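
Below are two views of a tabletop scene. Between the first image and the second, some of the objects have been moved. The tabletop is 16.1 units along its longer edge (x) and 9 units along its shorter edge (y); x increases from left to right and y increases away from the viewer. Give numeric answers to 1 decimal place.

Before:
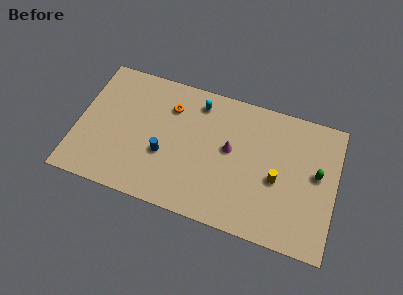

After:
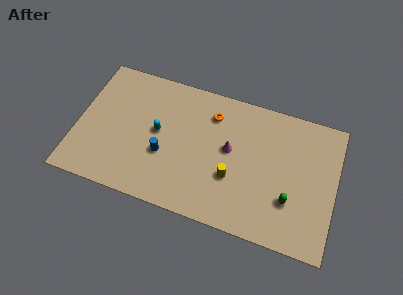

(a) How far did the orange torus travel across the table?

2.6

The orange torus was near (5.6, 6.7) before and (8.2, 7.0) after, so it travelled √(2.6² + 0.3²) ≈ 2.6 units.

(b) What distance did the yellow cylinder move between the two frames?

2.8

The yellow cylinder moved from about (12.5, 3.9) to (9.8, 3.2), a distance of √(2.7² + 0.7²) ≈ 2.8.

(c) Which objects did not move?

the magenta cone and the blue cylinder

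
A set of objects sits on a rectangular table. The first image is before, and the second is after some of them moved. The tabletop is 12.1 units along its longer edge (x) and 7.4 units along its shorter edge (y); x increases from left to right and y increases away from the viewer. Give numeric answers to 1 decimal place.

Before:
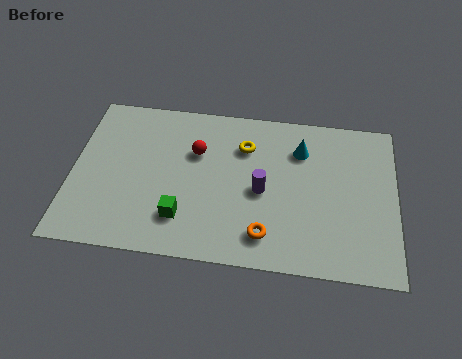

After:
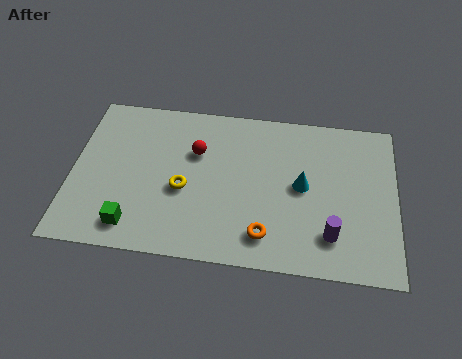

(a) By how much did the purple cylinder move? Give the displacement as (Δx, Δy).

(2.6, -1.7)

The purple cylinder started near (7.1, 3.4) and ended near (9.7, 1.7).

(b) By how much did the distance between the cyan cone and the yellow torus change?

+2.4

Before: roughly 2.1 units apart; after: 4.5. That's 2.4 units further apart.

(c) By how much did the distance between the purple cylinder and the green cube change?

+4.0

The distance was about 3.3 in the first image and 7.3 in the second, so they moved 4.0 units further apart.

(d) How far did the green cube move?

1.9

From (4.2, 1.8) to (2.4, 1.2), the green cube covered √(1.8² + 0.6²) ≈ 1.9 units.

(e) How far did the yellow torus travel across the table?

3.2

From (6.4, 5.4) to (4.2, 3.1), the yellow torus covered √(2.2² + 2.3²) ≈ 3.2 units.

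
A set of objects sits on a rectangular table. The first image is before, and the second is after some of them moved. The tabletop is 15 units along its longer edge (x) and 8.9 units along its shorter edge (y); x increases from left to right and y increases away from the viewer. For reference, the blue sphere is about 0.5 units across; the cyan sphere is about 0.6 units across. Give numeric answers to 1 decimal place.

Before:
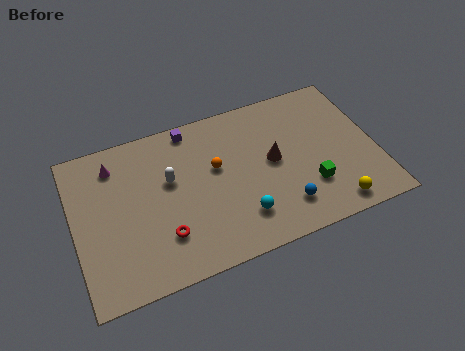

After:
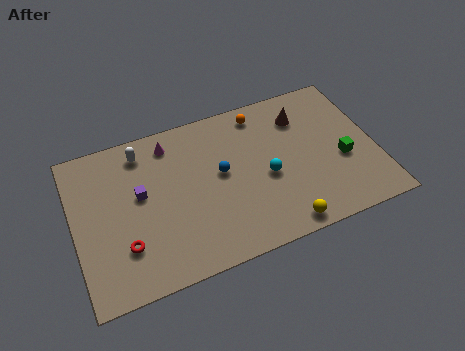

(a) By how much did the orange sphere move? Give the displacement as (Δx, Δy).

(2.5, 2.4)

The orange sphere was at about (7.1, 5.3) and moved to about (9.6, 7.7).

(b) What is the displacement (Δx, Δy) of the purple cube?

(-2.8, -2.9)

The purple cube was at about (6.1, 8.0) and moved to about (3.3, 5.1).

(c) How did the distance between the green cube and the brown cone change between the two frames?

+1.0

The distance was about 2.6 in the first image and 3.6 in the second, so they moved 1.0 units further apart.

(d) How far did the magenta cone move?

2.8

The magenta cone was near (2.2, 7.2) before and (5.0, 7.5) after, so it travelled √(2.8² + 0.3²) ≈ 2.8 units.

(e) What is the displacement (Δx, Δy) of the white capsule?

(-1.2, 2.1)

From the two frames, the white capsule sits at roughly (4.8, 5.4) before and (3.6, 7.5) after.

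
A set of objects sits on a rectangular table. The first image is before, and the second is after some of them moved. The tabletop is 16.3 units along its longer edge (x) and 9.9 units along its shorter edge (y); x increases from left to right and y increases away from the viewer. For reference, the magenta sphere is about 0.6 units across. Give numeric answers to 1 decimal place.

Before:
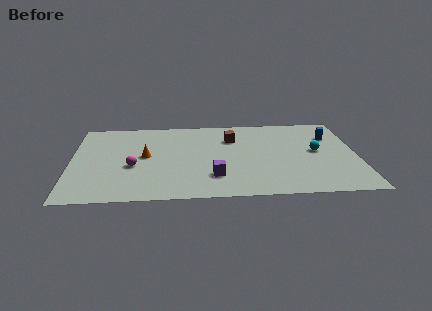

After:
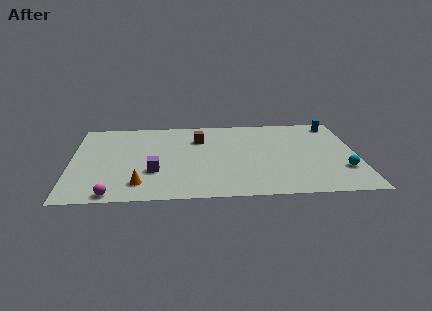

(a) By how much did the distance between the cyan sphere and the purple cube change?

+4.2

Before: roughly 6.5 units apart; after: 10.7. That's 4.2 units further apart.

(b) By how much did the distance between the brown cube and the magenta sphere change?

+1.6

They were about 6.5 units apart before and 8.1 after — 1.6 units further apart.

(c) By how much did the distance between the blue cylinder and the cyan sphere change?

+3.7

Before: roughly 2.0 units apart; after: 5.7. That's 3.7 units further apart.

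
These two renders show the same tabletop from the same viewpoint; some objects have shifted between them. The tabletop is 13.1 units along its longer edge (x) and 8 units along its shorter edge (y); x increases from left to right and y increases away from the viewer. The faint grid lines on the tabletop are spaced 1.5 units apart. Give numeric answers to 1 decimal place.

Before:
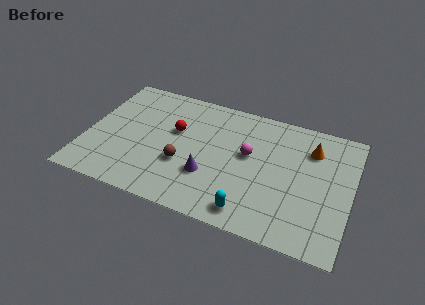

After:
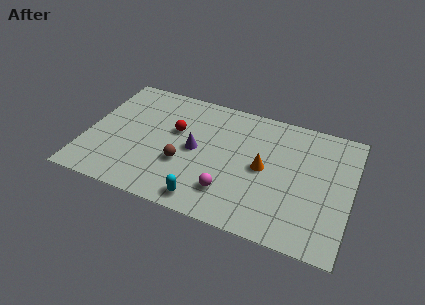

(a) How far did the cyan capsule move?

2.2

From (8.4, 1.1) to (6.2, 1.0), the cyan capsule covered √(2.2² + 0.1²) ≈ 2.2 units.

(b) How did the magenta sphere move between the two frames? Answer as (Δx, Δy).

(-0.7, -2.7)

The magenta sphere started near (8.0, 4.6) and ended near (7.3, 1.9).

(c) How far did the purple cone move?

1.6

The purple cone was near (6.2, 2.6) before and (5.4, 4.0) after, so it travelled √(0.8² + 1.4²) ≈ 1.6 units.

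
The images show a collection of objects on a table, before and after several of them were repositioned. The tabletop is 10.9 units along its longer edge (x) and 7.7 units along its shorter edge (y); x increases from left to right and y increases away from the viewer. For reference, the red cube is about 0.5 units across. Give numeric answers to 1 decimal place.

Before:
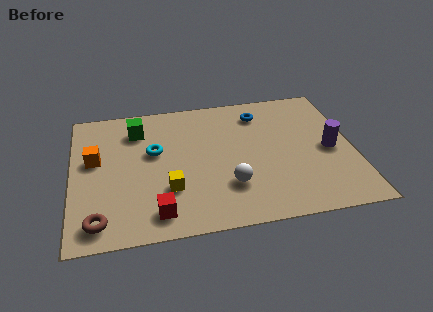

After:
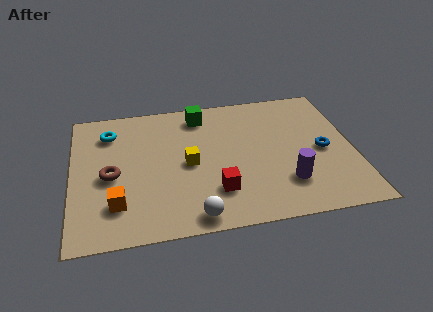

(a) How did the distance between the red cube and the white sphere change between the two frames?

-1.5

The distance was about 3.0 in the first image and 1.5 in the second, so they moved 1.5 units closer together.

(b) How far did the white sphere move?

2.0

From (6.0, 2.2) to (4.6, 0.8), the white sphere covered √(1.4² + 1.4²) ≈ 2.0 units.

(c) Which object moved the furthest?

the blue torus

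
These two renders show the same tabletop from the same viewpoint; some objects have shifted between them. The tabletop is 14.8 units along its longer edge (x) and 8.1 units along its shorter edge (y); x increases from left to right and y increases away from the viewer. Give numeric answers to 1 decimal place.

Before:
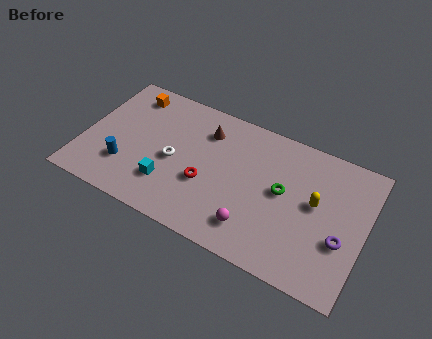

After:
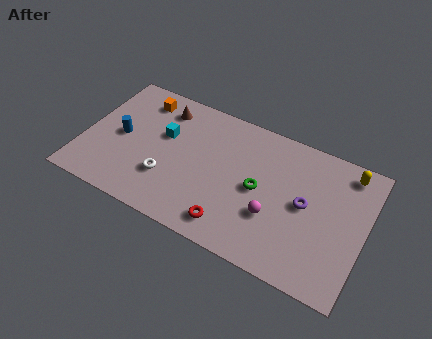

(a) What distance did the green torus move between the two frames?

1.3

From (10.5, 4.4) to (9.3, 4.0), the green torus covered √(1.2² + 0.4²) ≈ 1.3 units.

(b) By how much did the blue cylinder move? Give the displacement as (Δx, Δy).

(-0.5, 1.7)

From the two frames, the blue cylinder sits at roughly (2.4, 2.3) before and (1.9, 4.0) after.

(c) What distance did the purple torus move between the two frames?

2.3

The purple torus moved from about (13.7, 3.0) to (11.7, 4.2), a distance of √(2.0² + 1.2²) ≈ 2.3.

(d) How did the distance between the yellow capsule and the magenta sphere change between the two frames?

+1.4

They were about 4.0 units apart before and 5.4 after — 1.4 units further apart.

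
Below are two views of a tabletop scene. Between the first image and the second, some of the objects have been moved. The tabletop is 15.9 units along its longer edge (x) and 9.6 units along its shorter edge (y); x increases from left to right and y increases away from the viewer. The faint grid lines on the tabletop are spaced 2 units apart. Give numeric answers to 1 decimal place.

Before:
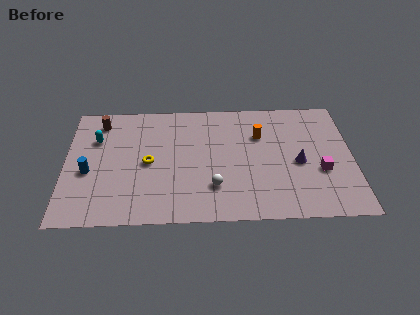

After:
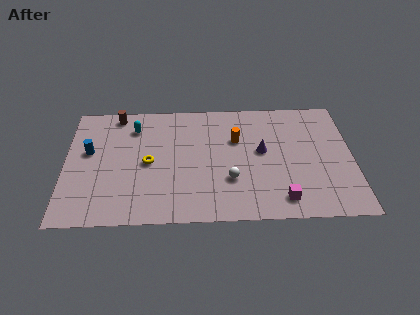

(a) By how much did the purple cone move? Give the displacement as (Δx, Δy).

(-2.0, 1.0)

From the two frames, the purple cone sits at roughly (12.9, 4.3) before and (10.9, 5.3) after.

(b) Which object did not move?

the yellow torus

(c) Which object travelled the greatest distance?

the magenta cube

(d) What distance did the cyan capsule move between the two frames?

2.3

The cyan capsule moved from about (1.7, 6.6) to (3.8, 7.5), a distance of √(2.1² + 0.9²) ≈ 2.3.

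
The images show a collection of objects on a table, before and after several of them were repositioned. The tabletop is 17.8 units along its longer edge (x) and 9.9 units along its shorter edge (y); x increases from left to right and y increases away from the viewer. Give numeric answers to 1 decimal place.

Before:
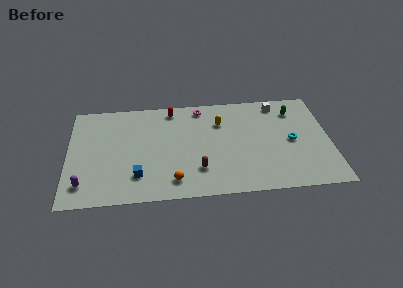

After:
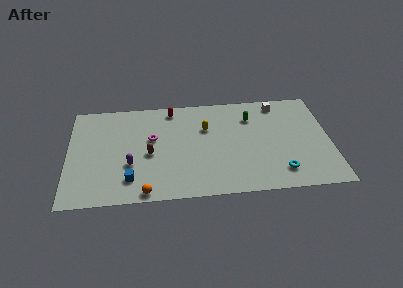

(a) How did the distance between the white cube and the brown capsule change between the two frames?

+1.6

The distance was about 8.2 in the first image and 9.8 in the second, so they moved 1.6 units further apart.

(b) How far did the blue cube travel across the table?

0.6

The blue cube moved from about (4.7, 2.4) to (4.2, 2.1), a distance of √(0.5² + 0.3²) ≈ 0.6.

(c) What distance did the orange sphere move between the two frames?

2.1

From (7.1, 1.7) to (5.2, 0.8), the orange sphere covered √(1.9² + 0.9²) ≈ 2.1 units.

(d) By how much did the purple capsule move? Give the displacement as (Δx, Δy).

(3.1, 1.6)

The purple capsule was at about (1.1, 1.9) and moved to about (4.2, 3.5).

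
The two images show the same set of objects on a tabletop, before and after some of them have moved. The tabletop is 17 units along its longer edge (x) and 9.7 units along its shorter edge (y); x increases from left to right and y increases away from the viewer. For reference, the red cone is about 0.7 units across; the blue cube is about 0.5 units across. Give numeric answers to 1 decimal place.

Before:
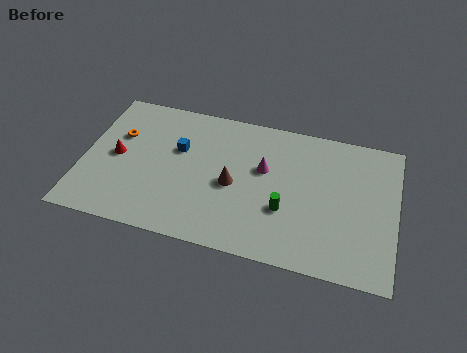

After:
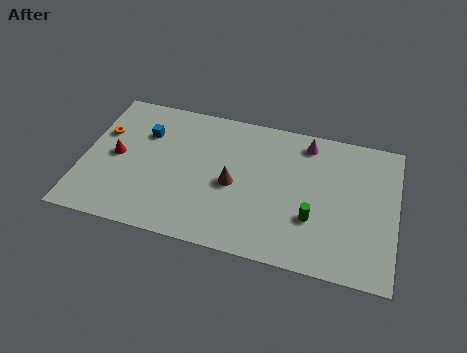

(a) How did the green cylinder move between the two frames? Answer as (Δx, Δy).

(1.5, -0.2)

The green cylinder started near (11.1, 3.4) and ended near (12.6, 3.2).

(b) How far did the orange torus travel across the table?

0.9

The orange torus moved from about (1.8, 6.3) to (0.9, 6.3), a distance of √(0.9² + 0.0²) ≈ 0.9.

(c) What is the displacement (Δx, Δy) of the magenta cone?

(2.2, 2.4)

The magenta cone was at about (9.8, 5.9) and moved to about (12.0, 8.3).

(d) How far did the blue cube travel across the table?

2.0

The blue cube moved from about (5.1, 6.1) to (3.2, 6.8), a distance of √(1.9² + 0.7²) ≈ 2.0.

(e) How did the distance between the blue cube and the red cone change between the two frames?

-1.1

Before: roughly 3.5 units apart; after: 2.4. That's 1.1 units closer together.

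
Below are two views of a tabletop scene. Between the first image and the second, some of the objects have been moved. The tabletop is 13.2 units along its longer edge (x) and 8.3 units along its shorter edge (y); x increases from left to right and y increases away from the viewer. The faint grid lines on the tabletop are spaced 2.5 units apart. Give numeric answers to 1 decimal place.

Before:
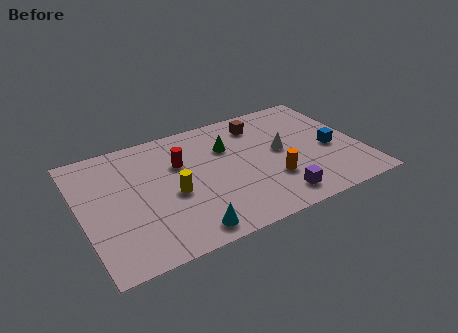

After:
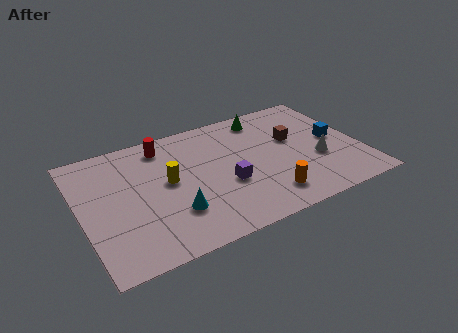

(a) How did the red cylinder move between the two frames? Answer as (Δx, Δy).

(-0.6, 1.5)

From the two frames, the red cylinder sits at roughly (4.8, 5.5) before and (4.2, 7.0) after.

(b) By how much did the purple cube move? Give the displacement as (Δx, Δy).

(-2.1, 1.9)

The purple cube started near (8.8, 1.3) and ended near (6.7, 3.2).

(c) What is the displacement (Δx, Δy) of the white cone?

(1.6, -1.3)

The white cone was at about (9.5, 4.4) and moved to about (11.1, 3.1).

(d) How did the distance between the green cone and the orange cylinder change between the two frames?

+2.0

The distance was about 3.5 in the first image and 5.5 in the second, so they moved 2.0 units further apart.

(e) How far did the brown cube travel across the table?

2.2

The brown cube was near (8.8, 6.7) before and (10.2, 5.0) after, so it travelled √(1.4² + 1.7²) ≈ 2.2 units.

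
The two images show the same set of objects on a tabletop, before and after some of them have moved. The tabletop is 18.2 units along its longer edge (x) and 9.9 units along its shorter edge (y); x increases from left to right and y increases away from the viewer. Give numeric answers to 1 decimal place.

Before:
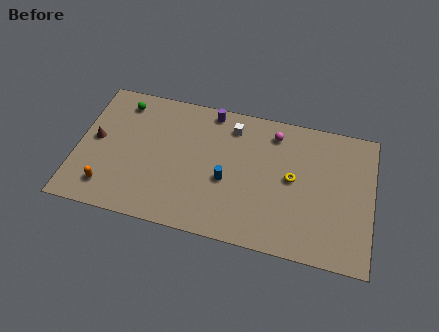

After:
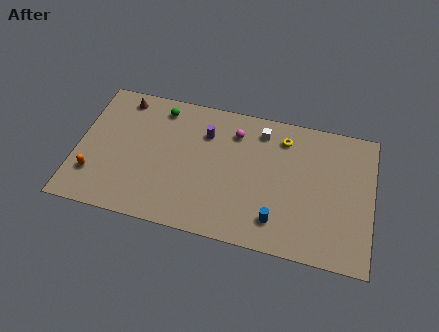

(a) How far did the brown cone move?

3.7

The brown cone moved from about (1.1, 5.2) to (2.5, 8.6), a distance of √(1.4² + 3.4²) ≈ 3.7.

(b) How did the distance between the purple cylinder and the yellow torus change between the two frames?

-1.6

Before: roughly 6.5 units apart; after: 4.9. That's 1.6 units closer together.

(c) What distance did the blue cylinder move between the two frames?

3.8

The blue cylinder was near (9.3, 4.1) before and (12.5, 2.0) after, so it travelled √(3.2² + 2.1²) ≈ 3.8 units.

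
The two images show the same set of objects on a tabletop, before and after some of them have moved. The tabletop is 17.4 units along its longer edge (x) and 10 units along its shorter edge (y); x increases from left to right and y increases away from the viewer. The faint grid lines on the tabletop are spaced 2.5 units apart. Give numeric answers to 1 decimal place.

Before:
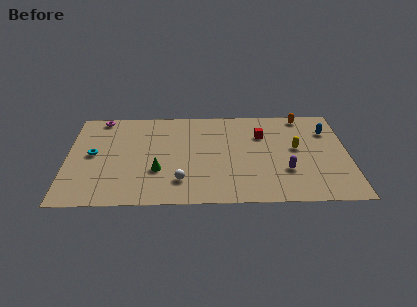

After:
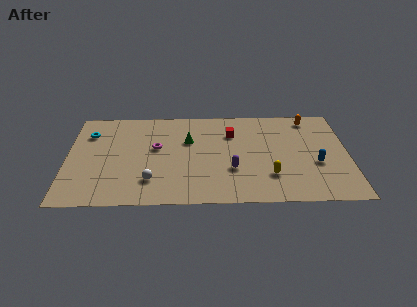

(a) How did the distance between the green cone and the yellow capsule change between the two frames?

-2.6

Before: roughly 8.9 units apart; after: 6.3. That's 2.6 units closer together.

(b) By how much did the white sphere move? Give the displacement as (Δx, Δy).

(-1.8, 0.1)

The white sphere started near (7.0, 2.3) and ended near (5.2, 2.4).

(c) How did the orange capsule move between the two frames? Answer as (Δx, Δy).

(0.4, -0.3)

The orange capsule was at about (14.7, 9.0) and moved to about (15.1, 8.7).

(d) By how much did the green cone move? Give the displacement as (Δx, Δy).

(1.9, 3.1)

The green cone was at about (5.6, 3.4) and moved to about (7.5, 6.5).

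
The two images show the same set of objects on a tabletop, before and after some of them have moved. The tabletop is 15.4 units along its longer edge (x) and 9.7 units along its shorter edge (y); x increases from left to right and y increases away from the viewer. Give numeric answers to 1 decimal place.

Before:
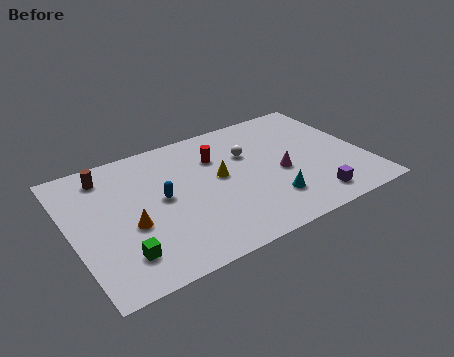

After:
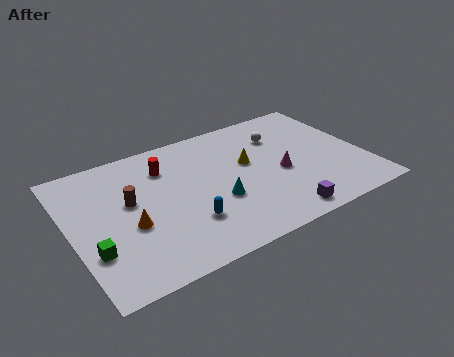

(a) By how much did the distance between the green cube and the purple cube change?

-0.3

Before: roughly 9.9 units apart; after: 9.6. That's 0.3 units closer together.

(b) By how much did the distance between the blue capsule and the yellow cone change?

+1.6

The distance was about 3.1 in the first image and 4.7 in the second, so they moved 1.6 units further apart.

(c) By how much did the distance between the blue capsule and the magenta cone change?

-0.9

Before: roughly 6.3 units apart; after: 5.4. That's 0.9 units closer together.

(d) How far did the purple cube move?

1.8

The purple cube was near (12.1, 1.5) before and (10.3, 1.1) after, so it travelled √(1.8² + 0.4²) ≈ 1.8 units.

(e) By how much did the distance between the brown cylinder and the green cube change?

-2.6

The distance was about 6.0 in the first image and 3.4 in the second, so they moved 2.6 units closer together.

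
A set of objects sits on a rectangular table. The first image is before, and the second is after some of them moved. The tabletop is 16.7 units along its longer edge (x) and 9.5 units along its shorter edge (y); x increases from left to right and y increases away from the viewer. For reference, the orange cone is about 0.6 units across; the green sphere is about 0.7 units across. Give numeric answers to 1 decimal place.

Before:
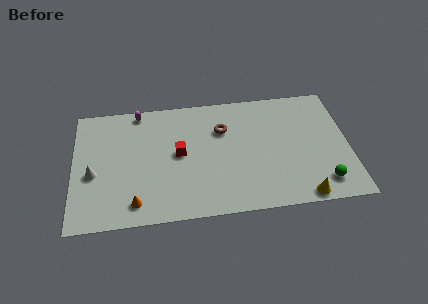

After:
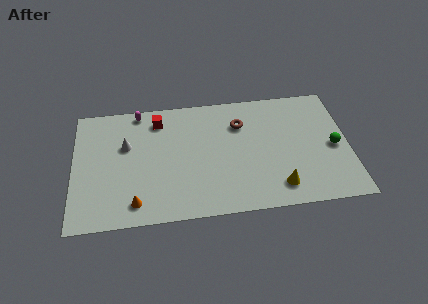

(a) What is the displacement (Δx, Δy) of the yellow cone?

(-1.4, 0.9)

The yellow cone was at about (13.7, 0.8) and moved to about (12.3, 1.7).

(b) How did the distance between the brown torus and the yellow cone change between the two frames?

-1.8

They were about 7.4 units apart before and 5.6 after — 1.8 units closer together.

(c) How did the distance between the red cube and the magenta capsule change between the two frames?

-2.9

The distance was about 4.3 in the first image and 1.4 in the second, so they moved 2.9 units closer together.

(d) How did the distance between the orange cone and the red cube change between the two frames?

+2.1

Before: roughly 4.4 units apart; after: 6.5. That's 2.1 units further apart.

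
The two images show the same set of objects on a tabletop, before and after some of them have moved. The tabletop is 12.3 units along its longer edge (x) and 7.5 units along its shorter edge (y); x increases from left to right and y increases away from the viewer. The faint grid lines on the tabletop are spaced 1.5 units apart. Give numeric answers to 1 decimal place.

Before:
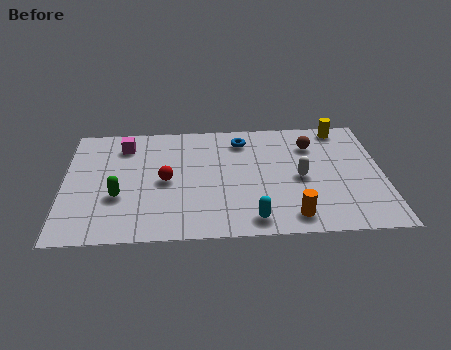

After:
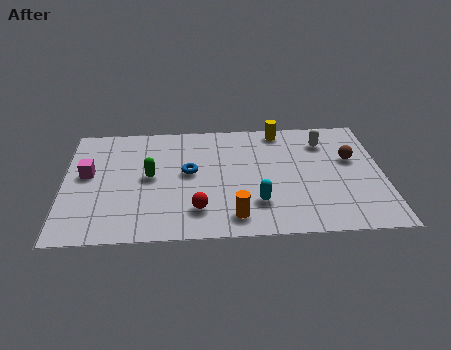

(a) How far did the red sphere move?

2.2

The red sphere moved from about (3.9, 3.6) to (5.1, 1.7), a distance of √(1.2² + 1.9²) ≈ 2.2.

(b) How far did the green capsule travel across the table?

1.7

From (2.1, 2.7) to (3.3, 3.9), the green capsule covered √(1.2² + 1.2²) ≈ 1.7 units.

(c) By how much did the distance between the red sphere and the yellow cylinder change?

-1.6

Before: roughly 7.6 units apart; after: 6.0. That's 1.6 units closer together.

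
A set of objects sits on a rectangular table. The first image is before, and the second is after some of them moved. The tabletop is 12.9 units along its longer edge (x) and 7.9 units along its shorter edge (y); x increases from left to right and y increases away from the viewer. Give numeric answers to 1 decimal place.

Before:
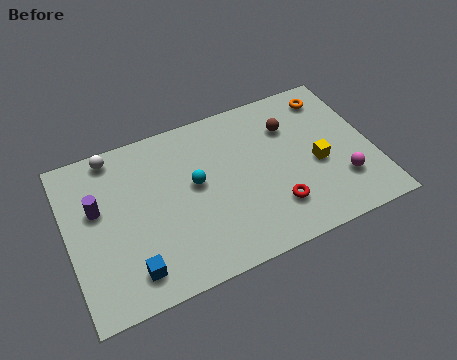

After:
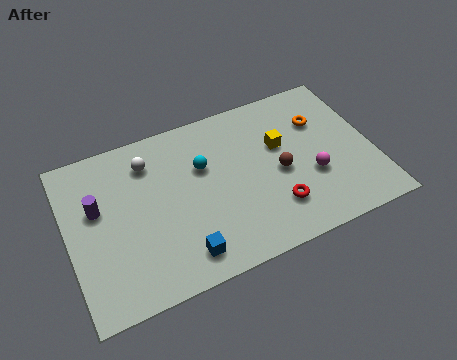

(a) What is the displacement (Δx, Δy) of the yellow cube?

(-1.4, 1.5)

The yellow cube started near (10.5, 3.4) and ended near (9.1, 4.9).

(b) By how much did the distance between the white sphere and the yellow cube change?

-3.4

They were about 9.1 units apart before and 5.7 after — 3.4 units closer together.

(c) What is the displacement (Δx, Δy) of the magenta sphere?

(-1.2, 0.7)

From the two frames, the magenta sphere sits at roughly (11.4, 2.2) before and (10.2, 2.9) after.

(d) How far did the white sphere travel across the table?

1.7

The white sphere moved from about (2.2, 7.1) to (3.6, 6.2), a distance of √(1.4² + 0.9²) ≈ 1.7.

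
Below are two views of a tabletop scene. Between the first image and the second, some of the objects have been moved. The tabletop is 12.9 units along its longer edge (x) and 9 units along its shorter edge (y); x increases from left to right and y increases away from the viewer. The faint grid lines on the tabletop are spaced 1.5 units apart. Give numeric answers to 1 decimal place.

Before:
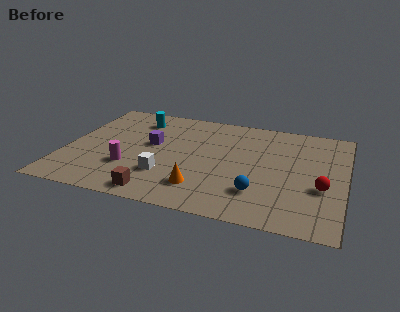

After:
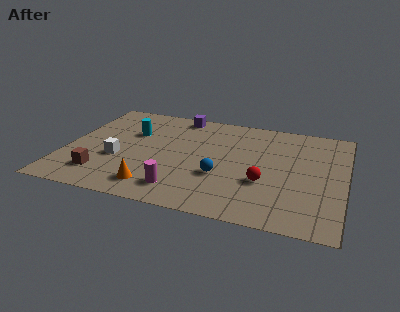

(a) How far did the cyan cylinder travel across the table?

1.3

The cyan cylinder was near (3.0, 7.2) before and (2.9, 5.9) after, so it travelled √(0.1² + 1.3²) ≈ 1.3 units.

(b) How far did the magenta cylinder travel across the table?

2.8

The magenta cylinder was near (3.1, 2.8) before and (5.6, 1.6) after, so it travelled √(2.5² + 1.2²) ≈ 2.8 units.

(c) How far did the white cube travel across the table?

2.4

The white cube moved from about (4.8, 2.6) to (2.5, 3.4), a distance of √(2.3² + 0.8²) ≈ 2.4.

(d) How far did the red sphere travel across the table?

2.6

The red sphere was near (11.9, 3.4) before and (9.3, 3.2) after, so it travelled √(2.6² + 0.2²) ≈ 2.6 units.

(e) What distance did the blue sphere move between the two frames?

2.0

The blue sphere moved from about (9.1, 2.3) to (7.3, 3.2), a distance of √(1.8² + 0.9²) ≈ 2.0.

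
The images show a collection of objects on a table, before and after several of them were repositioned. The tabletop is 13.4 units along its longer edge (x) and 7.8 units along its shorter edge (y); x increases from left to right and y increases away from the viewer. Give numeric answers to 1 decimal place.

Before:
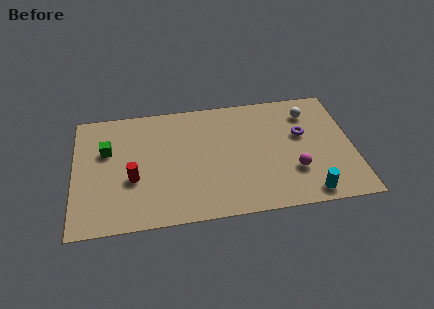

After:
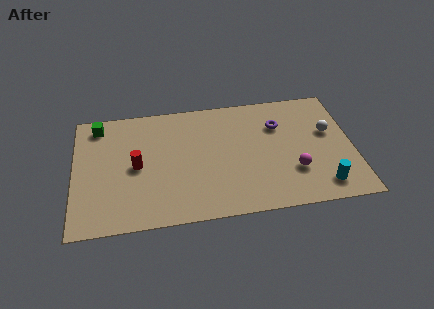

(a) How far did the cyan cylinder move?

0.8

From (11.1, 0.9) to (11.8, 1.3), the cyan cylinder covered √(0.7² + 0.4²) ≈ 0.8 units.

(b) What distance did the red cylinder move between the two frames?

0.8

From (2.8, 3.0) to (3.0, 3.8), the red cylinder covered √(0.2² + 0.8²) ≈ 0.8 units.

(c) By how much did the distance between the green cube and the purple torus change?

-0.6

Before: roughly 9.4 units apart; after: 8.8. That's 0.6 units closer together.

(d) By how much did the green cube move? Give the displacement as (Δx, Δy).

(-0.4, 1.7)

The green cube was at about (1.6, 5.0) and moved to about (1.2, 6.7).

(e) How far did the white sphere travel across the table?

1.7

From (11.4, 6.1) to (12.3, 4.7), the white sphere covered √(0.9² + 1.4²) ≈ 1.7 units.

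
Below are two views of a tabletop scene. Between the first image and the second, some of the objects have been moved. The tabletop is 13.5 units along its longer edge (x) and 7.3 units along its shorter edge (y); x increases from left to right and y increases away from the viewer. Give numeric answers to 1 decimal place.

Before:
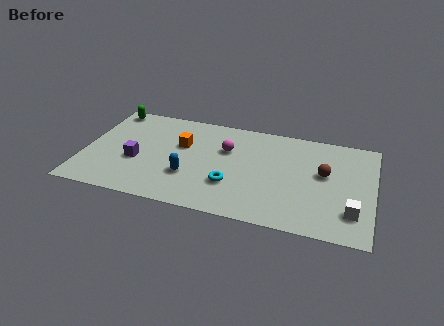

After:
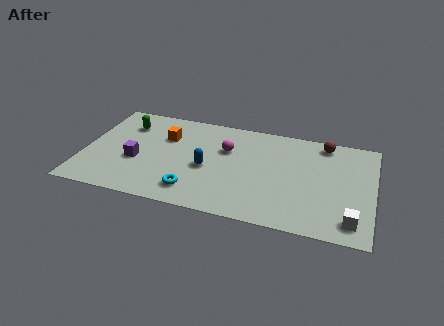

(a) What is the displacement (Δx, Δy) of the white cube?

(0.0, -0.6)

From the two frames, the white cube sits at roughly (12.6, 1.8) before and (12.6, 1.2) after.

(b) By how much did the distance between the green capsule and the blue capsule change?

-1.2

They were about 5.8 units apart before and 4.6 after — 1.2 units closer together.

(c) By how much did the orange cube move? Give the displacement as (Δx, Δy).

(-0.8, 0.4)

The orange cube was at about (4.5, 4.6) and moved to about (3.7, 5.0).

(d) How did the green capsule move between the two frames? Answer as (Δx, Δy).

(0.9, -1.0)

The green capsule started near (0.9, 6.5) and ended near (1.8, 5.5).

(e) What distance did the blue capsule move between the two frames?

1.1

From (5.0, 2.4) to (5.8, 3.2), the blue capsule covered √(0.8² + 0.8²) ≈ 1.1 units.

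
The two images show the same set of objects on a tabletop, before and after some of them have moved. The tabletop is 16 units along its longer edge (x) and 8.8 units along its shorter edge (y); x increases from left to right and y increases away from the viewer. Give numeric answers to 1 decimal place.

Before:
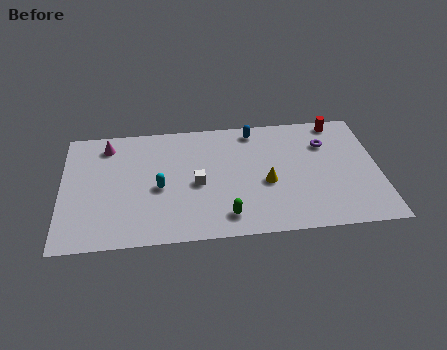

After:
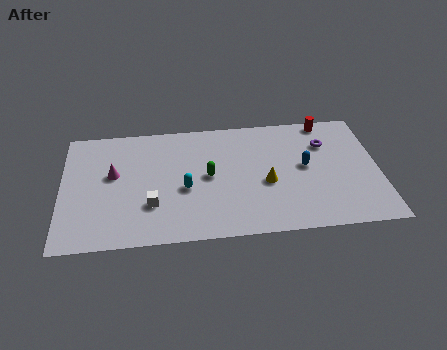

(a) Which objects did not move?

the purple torus and the yellow cone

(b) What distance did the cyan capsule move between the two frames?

1.3

From (4.9, 3.9) to (6.2, 3.7), the cyan capsule covered √(1.3² + 0.2²) ≈ 1.3 units.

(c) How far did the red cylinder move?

0.6

The red cylinder moved from about (14.1, 7.9) to (13.5, 8.0), a distance of √(0.6² + 0.1²) ≈ 0.6.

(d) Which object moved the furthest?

the blue capsule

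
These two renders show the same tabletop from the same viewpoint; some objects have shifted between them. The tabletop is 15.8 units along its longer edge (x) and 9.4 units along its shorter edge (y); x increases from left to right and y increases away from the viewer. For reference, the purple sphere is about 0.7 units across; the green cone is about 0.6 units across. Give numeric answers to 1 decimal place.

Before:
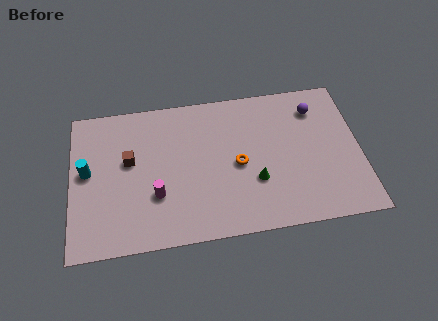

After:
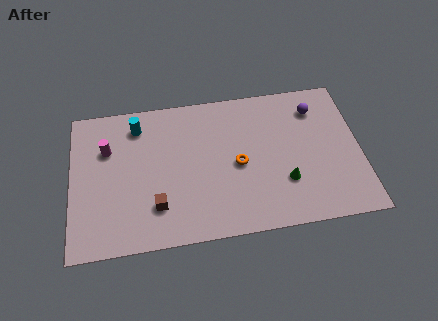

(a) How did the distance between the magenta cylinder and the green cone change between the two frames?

+4.8

Before: roughly 5.4 units apart; after: 10.2. That's 4.8 units further apart.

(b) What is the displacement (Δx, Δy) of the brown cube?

(1.4, -3.1)

The brown cube started near (3.2, 5.5) and ended near (4.6, 2.4).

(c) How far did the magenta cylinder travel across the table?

4.2

From (4.6, 3.1) to (2.0, 6.4), the magenta cylinder covered √(2.6² + 3.3²) ≈ 4.2 units.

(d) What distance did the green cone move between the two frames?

1.6

The green cone moved from about (10.0, 3.2) to (11.6, 2.9), a distance of √(1.6² + 0.3²) ≈ 1.6.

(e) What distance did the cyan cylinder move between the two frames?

3.8

From (0.9, 5.1) to (3.7, 7.7), the cyan cylinder covered √(2.8² + 2.6²) ≈ 3.8 units.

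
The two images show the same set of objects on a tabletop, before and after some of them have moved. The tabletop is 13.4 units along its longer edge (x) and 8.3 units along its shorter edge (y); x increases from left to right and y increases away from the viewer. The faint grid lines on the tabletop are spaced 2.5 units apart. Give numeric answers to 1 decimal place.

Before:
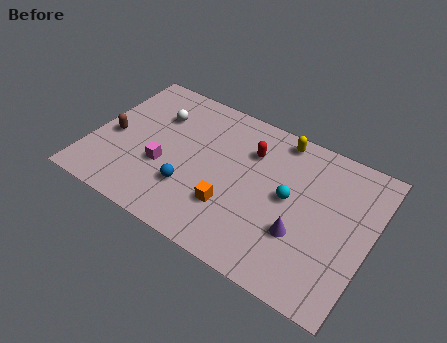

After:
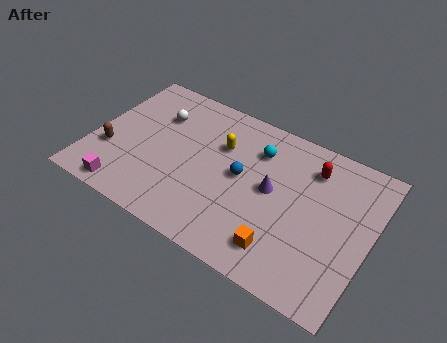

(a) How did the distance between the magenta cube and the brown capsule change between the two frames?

-0.5

Before: roughly 2.7 units apart; after: 2.2. That's 0.5 units closer together.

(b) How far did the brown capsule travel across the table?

0.9

From (1.0, 3.7) to (1.0, 2.8), the brown capsule covered √(0.0² + 0.9²) ≈ 0.9 units.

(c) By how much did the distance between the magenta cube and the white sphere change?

+2.1

The distance was about 2.9 in the first image and 5.0 in the second, so they moved 2.1 units further apart.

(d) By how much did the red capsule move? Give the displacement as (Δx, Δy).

(2.9, 0.5)

The red capsule was at about (7.4, 6.0) and moved to about (10.3, 6.5).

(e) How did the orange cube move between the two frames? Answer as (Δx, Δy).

(2.6, -0.9)

The orange cube was at about (7.0, 2.5) and moved to about (9.6, 1.6).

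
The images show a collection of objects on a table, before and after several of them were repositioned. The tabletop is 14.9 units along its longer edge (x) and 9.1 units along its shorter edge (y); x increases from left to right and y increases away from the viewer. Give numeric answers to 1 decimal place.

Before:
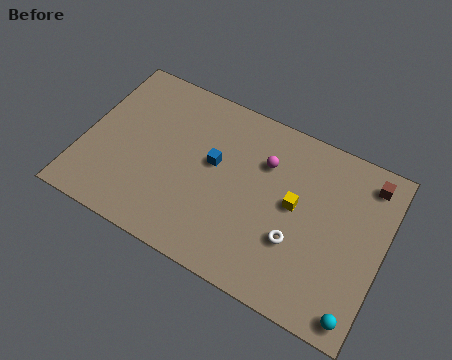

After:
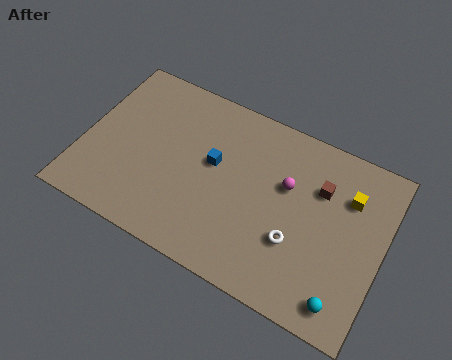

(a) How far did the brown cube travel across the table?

2.6

The brown cube moved from about (13.8, 7.7) to (11.6, 6.3), a distance of √(2.2² + 1.4²) ≈ 2.6.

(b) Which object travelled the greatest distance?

the yellow cube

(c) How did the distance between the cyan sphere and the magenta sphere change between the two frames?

-2.0

They were about 7.6 units apart before and 5.6 after — 2.0 units closer together.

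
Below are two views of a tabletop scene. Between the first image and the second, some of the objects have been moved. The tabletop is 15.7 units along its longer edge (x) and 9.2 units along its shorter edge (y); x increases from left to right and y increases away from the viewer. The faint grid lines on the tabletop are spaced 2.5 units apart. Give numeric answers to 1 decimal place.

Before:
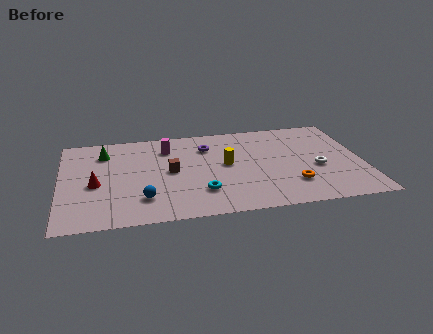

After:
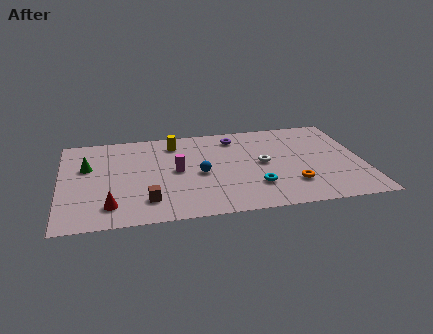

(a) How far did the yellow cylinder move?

3.7

The yellow cylinder was near (8.6, 4.9) before and (6.0, 7.5) after, so it travelled √(2.6² + 2.6²) ≈ 3.7 units.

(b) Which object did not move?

the orange torus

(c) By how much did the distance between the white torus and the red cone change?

-3.0

Before: roughly 11.5 units apart; after: 8.5. That's 3.0 units closer together.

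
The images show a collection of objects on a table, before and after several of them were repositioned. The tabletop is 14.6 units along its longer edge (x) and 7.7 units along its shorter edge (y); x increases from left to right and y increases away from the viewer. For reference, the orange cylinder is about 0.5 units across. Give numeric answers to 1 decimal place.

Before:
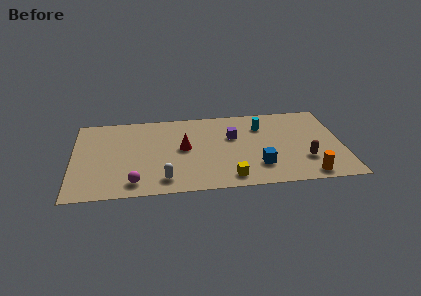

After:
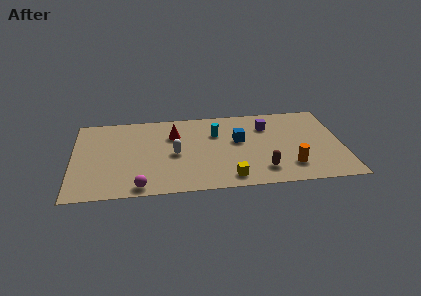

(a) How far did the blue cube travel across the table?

2.7

The blue cube moved from about (10.0, 2.0) to (9.0, 4.5), a distance of √(1.0² + 2.5²) ≈ 2.7.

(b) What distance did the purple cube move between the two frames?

2.1

The purple cube was near (8.7, 4.9) before and (10.6, 5.7) after, so it travelled √(1.9² + 0.8²) ≈ 2.1 units.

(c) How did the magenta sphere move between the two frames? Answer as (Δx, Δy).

(0.3, -0.4)

From the two frames, the magenta sphere sits at roughly (3.3, 1.2) before and (3.6, 0.8) after.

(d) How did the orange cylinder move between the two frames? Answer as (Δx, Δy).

(-0.9, 0.9)

From the two frames, the orange cylinder sits at roughly (12.6, 0.9) before and (11.7, 1.8) after.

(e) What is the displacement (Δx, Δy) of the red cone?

(-0.5, 1.3)

The red cone was at about (6.0, 4.1) and moved to about (5.5, 5.4).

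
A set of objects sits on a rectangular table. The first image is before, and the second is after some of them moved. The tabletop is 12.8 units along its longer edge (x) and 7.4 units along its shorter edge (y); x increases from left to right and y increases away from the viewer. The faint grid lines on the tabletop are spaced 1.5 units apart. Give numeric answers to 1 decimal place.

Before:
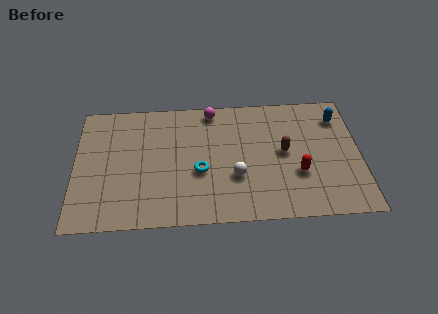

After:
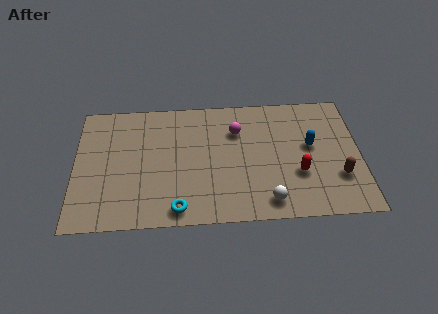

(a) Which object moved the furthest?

the brown capsule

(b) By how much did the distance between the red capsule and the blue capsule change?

-2.0

They were about 3.7 units apart before and 1.7 after — 2.0 units closer together.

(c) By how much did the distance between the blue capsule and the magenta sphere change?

-2.3

The distance was about 5.8 in the first image and 3.5 in the second, so they moved 2.3 units closer together.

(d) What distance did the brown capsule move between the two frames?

2.9

The brown capsule moved from about (9.4, 3.9) to (11.8, 2.3), a distance of √(2.4² + 1.6²) ≈ 2.9.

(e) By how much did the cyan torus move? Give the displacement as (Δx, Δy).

(-1.0, -2.1)

The cyan torus started near (5.6, 3.0) and ended near (4.6, 0.9).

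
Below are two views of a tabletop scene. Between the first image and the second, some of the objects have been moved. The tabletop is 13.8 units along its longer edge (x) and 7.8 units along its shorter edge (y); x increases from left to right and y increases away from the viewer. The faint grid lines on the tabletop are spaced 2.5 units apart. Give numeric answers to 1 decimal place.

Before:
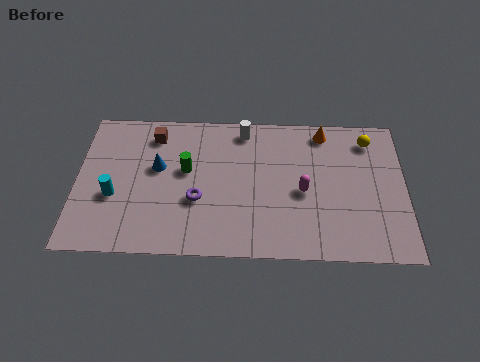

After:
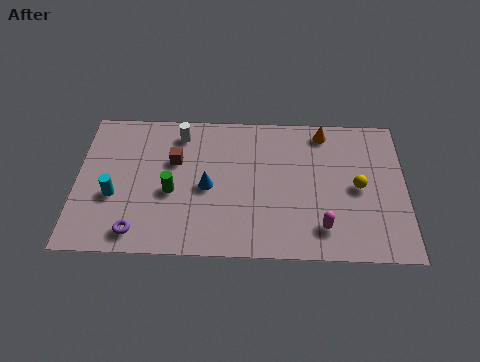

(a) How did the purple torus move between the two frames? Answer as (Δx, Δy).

(-2.5, -1.8)

The purple torus started near (5.1, 2.9) and ended near (2.6, 1.1).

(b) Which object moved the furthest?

the purple torus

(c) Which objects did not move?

the orange cone and the cyan cylinder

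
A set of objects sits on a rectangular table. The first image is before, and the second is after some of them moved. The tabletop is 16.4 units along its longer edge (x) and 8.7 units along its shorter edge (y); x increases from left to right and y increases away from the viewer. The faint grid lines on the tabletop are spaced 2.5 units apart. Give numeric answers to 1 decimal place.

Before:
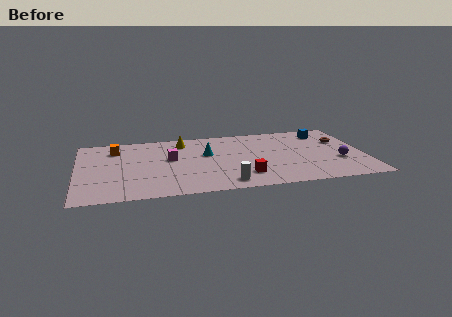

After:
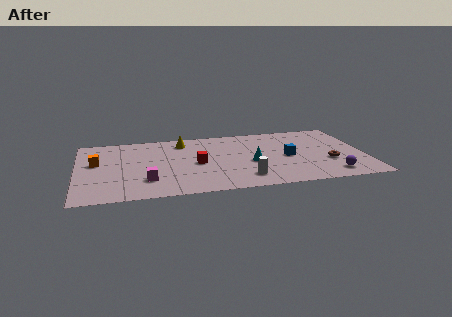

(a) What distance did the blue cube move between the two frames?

3.8

The blue cube moved from about (14.3, 7.1) to (12.0, 4.1), a distance of √(2.3² + 3.0²) ≈ 3.8.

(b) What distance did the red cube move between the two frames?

3.3

The red cube moved from about (9.4, 2.0) to (6.8, 4.1), a distance of √(2.6² + 2.1²) ≈ 3.3.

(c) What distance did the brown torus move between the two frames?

2.8

The brown torus was near (15.2, 5.8) before and (14.3, 3.1) after, so it travelled √(0.9² + 2.7²) ≈ 2.8 units.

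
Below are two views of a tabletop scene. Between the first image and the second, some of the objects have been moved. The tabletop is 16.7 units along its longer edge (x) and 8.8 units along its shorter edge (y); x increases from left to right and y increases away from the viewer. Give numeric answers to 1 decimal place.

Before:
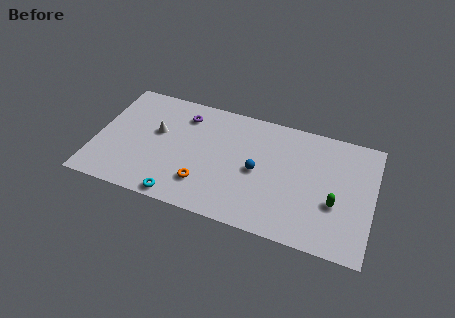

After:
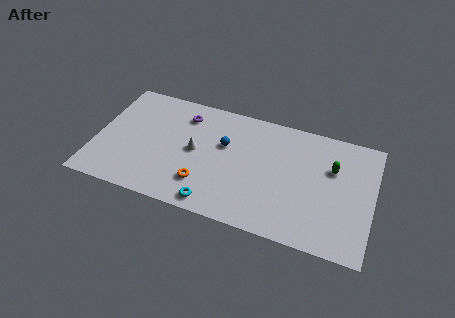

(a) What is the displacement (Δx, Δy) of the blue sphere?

(-2.1, 1.3)

From the two frames, the blue sphere sits at roughly (9.8, 4.2) before and (7.7, 5.5) after.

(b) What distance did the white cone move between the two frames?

2.5

The white cone was near (3.6, 5.2) before and (6.0, 4.5) after, so it travelled √(2.4² + 0.7²) ≈ 2.5 units.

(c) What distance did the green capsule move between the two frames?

2.5

From (14.5, 3.3) to (14.2, 5.8), the green capsule covered √(0.3² + 2.5²) ≈ 2.5 units.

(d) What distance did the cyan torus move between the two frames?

2.1

The cyan torus was near (5.4, 0.8) before and (7.5, 1.0) after, so it travelled √(2.1² + 0.2²) ≈ 2.1 units.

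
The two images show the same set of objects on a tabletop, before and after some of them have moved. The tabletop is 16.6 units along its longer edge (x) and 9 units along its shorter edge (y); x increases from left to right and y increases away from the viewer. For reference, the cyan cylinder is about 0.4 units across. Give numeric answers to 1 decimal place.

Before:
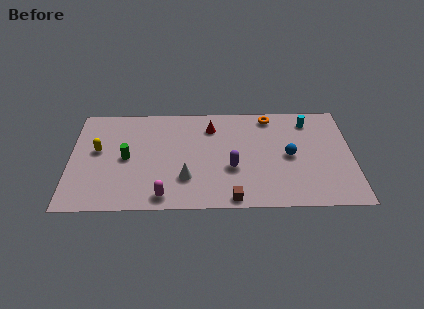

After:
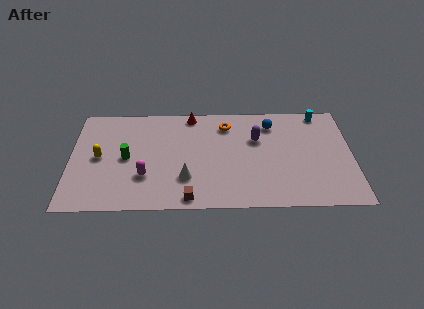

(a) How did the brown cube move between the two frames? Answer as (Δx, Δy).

(-2.5, 0.1)

The brown cube started near (9.5, 0.8) and ended near (7.0, 0.9).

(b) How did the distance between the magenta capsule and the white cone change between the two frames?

+0.4

Before: roughly 2.0 units apart; after: 2.4. That's 0.4 units further apart.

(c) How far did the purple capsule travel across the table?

2.9

The purple capsule moved from about (9.5, 3.4) to (11.0, 5.9), a distance of √(1.5² + 2.5²) ≈ 2.9.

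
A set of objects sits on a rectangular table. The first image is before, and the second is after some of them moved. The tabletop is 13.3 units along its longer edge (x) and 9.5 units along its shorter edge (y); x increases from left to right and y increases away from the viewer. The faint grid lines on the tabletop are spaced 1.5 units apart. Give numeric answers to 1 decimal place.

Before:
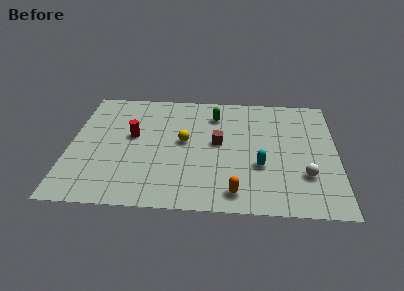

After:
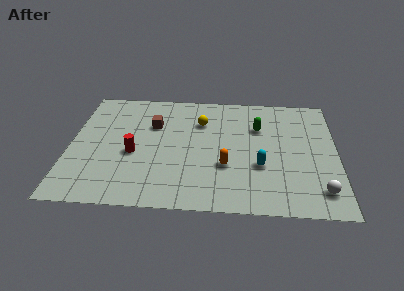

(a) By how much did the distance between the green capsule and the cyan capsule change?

-1.5

They were about 4.6 units apart before and 3.1 after — 1.5 units closer together.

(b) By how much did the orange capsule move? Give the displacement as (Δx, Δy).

(-0.5, 2.0)

From the two frames, the orange capsule sits at roughly (8.3, 1.3) before and (7.8, 3.3) after.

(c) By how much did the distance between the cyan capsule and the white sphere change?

+1.1

They were about 2.3 units apart before and 3.4 after — 1.1 units further apart.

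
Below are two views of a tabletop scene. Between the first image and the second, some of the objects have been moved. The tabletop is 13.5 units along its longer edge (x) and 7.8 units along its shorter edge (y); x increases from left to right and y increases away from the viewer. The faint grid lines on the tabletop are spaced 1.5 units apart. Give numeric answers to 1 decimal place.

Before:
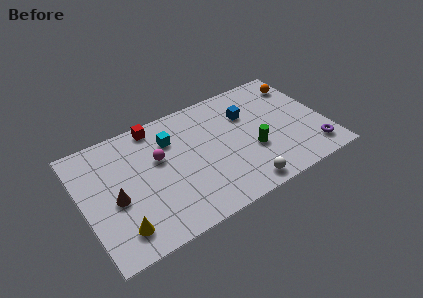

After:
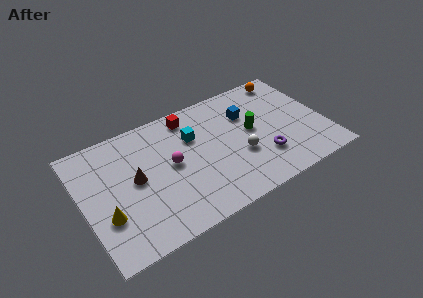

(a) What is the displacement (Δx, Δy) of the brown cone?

(1.2, 0.7)

The brown cone started near (1.7, 3.4) and ended near (2.9, 4.1).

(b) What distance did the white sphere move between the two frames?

2.0

The white sphere was near (8.4, 0.9) before and (8.6, 2.9) after, so it travelled √(0.2² + 2.0²) ≈ 2.0 units.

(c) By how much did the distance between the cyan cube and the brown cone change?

-0.5

They were about 4.1 units apart before and 3.6 after — 0.5 units closer together.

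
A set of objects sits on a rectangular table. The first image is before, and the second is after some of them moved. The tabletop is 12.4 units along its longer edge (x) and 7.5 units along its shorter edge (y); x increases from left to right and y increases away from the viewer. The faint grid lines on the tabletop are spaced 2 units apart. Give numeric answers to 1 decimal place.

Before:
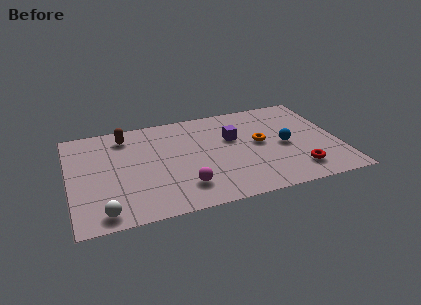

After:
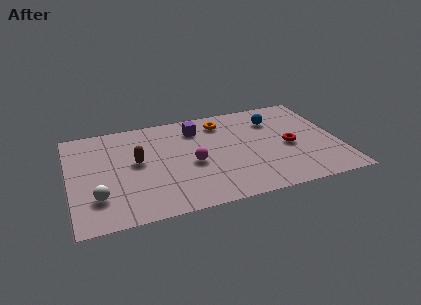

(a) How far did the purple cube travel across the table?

2.0

From (7.6, 4.7) to (6.0, 5.9), the purple cube covered √(1.6² + 1.2²) ≈ 2.0 units.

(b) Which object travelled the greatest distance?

the orange torus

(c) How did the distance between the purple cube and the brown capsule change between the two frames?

-1.7

Before: roughly 5.1 units apart; after: 3.4. That's 1.7 units closer together.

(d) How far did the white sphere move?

1.1

From (1.4, 0.9) to (1.2, 2.0), the white sphere covered √(0.2² + 1.1²) ≈ 1.1 units.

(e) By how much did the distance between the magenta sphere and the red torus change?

-0.7

They were about 5.2 units apart before and 4.5 after — 0.7 units closer together.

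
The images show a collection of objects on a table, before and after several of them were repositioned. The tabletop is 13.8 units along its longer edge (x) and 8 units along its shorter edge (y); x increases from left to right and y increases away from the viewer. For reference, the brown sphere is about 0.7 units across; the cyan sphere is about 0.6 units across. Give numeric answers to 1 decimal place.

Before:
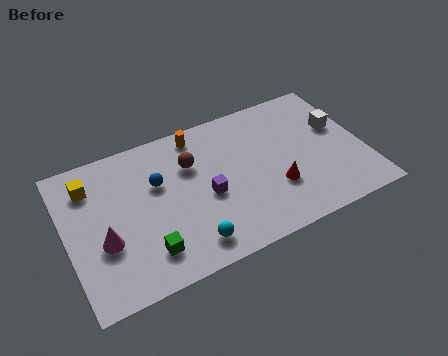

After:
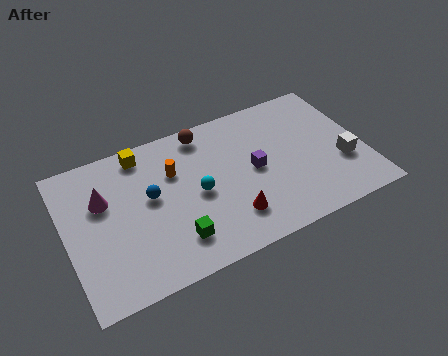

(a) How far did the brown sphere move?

1.7

The brown sphere moved from about (5.9, 5.5) to (6.7, 7.0), a distance of √(0.8² + 1.5²) ≈ 1.7.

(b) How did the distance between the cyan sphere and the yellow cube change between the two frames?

-2.4

They were about 6.3 units apart before and 3.9 after — 2.4 units closer together.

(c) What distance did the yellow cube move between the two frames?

2.6

The yellow cube was near (1.3, 6.2) before and (3.8, 7.0) after, so it travelled √(2.5² + 0.8²) ≈ 2.6 units.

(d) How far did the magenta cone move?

2.2

The magenta cone was near (1.6, 3.0) before and (1.8, 5.2) after, so it travelled √(0.2² + 2.2²) ≈ 2.2 units.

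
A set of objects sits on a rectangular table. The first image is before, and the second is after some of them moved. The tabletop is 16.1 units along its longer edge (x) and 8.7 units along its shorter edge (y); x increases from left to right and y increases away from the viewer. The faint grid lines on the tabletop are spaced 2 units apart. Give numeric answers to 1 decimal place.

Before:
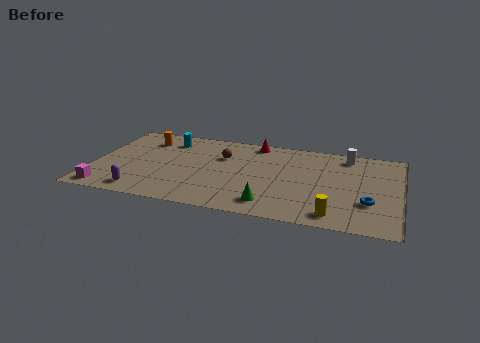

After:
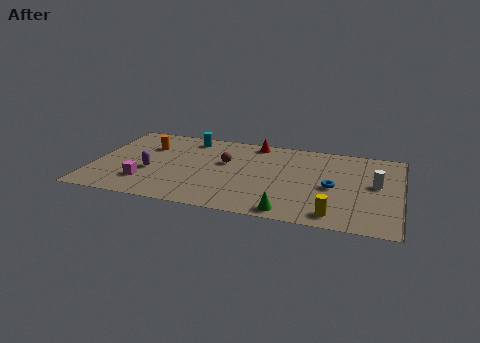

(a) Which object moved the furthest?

the white cylinder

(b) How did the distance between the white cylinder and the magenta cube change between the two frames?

-1.6

The distance was about 13.8 in the first image and 12.2 in the second, so they moved 1.6 units closer together.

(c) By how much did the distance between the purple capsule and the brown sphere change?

-1.9

Before: roughly 6.1 units apart; after: 4.2. That's 1.9 units closer together.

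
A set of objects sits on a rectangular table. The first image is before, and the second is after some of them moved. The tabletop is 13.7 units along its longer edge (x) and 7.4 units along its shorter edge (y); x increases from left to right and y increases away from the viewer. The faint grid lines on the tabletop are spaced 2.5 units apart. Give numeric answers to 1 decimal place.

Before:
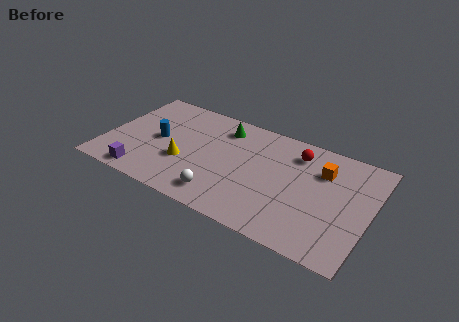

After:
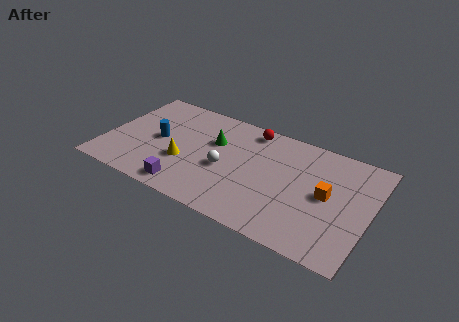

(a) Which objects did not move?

the yellow cone and the blue cylinder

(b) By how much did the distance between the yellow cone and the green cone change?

-1.2

The distance was about 3.7 in the first image and 2.5 in the second, so they moved 1.2 units closer together.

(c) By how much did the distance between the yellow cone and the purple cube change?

-0.9

They were about 2.6 units apart before and 1.7 after — 0.9 units closer together.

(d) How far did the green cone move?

1.2

The green cone was near (5.8, 6.0) before and (5.5, 4.8) after, so it travelled √(0.3² + 1.2²) ≈ 1.2 units.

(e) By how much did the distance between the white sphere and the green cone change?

-2.9

The distance was about 4.7 in the first image and 1.8 in the second, so they moved 2.9 units closer together.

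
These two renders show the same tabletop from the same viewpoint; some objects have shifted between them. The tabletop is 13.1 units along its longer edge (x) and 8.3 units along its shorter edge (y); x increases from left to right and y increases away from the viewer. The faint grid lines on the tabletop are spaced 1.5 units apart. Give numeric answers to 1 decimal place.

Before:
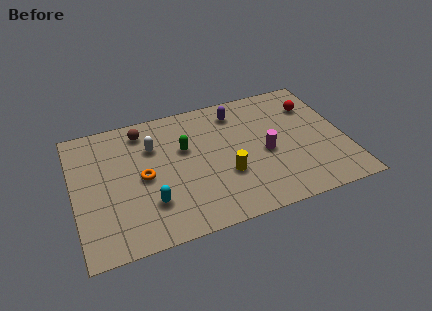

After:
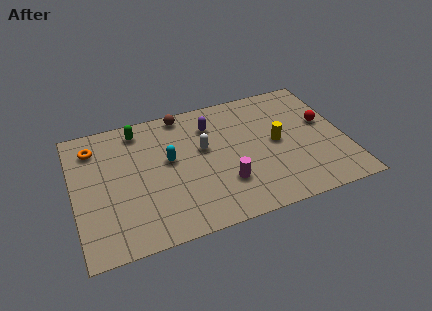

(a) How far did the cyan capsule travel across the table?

2.6

From (3.5, 2.3) to (4.6, 4.7), the cyan capsule covered √(1.1² + 2.4²) ≈ 2.6 units.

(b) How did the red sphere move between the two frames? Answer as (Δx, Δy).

(0.4, -1.3)

The red sphere was at about (11.8, 6.1) and moved to about (12.2, 4.8).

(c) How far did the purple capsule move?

1.4

The purple capsule moved from about (8.1, 6.8) to (6.8, 6.3), a distance of √(1.3² + 0.5²) ≈ 1.4.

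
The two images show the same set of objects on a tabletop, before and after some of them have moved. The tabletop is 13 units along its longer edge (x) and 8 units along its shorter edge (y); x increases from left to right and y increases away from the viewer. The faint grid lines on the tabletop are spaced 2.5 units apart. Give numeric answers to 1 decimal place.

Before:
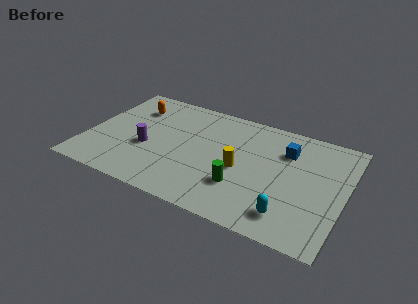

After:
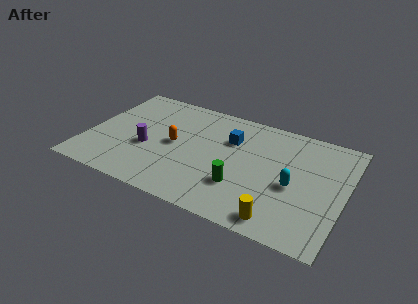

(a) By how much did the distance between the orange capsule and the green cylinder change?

-3.1

The distance was about 7.0 in the first image and 3.9 in the second, so they moved 3.1 units closer together.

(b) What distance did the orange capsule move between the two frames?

3.1

From (2.0, 6.0) to (4.4, 4.0), the orange capsule covered √(2.4² + 2.0²) ≈ 3.1 units.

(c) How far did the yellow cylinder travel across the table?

3.5

From (7.8, 3.6) to (10.1, 1.0), the yellow cylinder covered √(2.3² + 2.6²) ≈ 3.5 units.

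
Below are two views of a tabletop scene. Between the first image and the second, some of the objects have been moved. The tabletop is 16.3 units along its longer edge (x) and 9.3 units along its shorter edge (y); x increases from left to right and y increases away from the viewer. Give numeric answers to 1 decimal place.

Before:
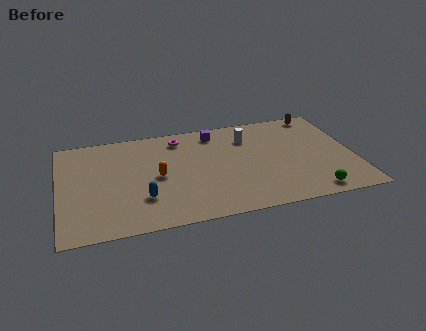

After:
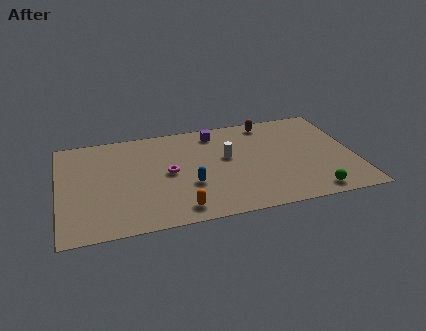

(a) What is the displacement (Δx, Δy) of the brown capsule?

(-2.9, -0.2)

The brown capsule started near (14.7, 8.4) and ended near (11.8, 8.2).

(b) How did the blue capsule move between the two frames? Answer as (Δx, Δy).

(2.6, 0.6)

From the two frames, the blue capsule sits at roughly (4.5, 2.7) before and (7.1, 3.3) after.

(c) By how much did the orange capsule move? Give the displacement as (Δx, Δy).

(1.0, -3.2)

From the two frames, the orange capsule sits at roughly (5.4, 4.5) before and (6.4, 1.3) after.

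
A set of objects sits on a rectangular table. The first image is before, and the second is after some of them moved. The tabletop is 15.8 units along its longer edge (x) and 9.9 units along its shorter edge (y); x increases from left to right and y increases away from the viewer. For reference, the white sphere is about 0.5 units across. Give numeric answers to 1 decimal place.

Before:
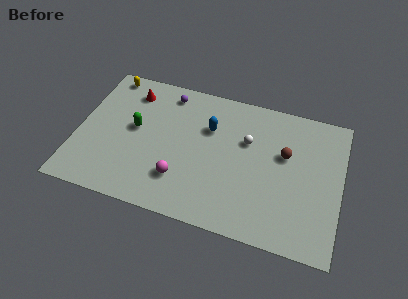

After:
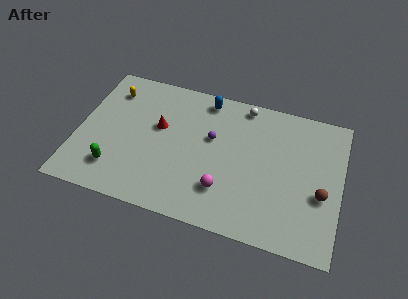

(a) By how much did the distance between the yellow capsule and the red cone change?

+1.9

They were about 1.7 units apart before and 3.6 after — 1.9 units further apart.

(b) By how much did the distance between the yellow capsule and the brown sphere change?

+2.2

They were about 11.4 units apart before and 13.6 after — 2.2 units further apart.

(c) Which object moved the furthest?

the purple sphere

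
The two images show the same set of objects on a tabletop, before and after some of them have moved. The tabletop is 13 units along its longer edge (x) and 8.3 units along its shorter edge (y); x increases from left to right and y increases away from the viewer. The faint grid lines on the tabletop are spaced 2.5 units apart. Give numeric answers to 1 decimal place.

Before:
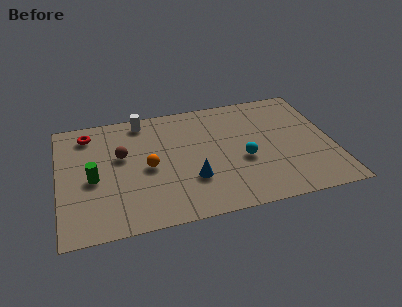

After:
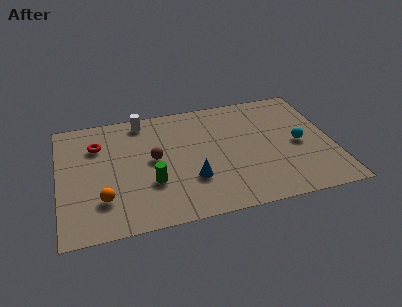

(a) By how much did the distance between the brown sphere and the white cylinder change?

+0.4

They were about 2.5 units apart before and 2.9 after — 0.4 units further apart.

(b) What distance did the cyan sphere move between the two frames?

2.7

The cyan sphere moved from about (8.7, 3.4) to (11.4, 3.9), a distance of √(2.7² + 0.5²) ≈ 2.7.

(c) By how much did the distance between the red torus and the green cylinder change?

+0.8

The distance was about 3.2 in the first image and 4.0 in the second, so they moved 0.8 units further apart.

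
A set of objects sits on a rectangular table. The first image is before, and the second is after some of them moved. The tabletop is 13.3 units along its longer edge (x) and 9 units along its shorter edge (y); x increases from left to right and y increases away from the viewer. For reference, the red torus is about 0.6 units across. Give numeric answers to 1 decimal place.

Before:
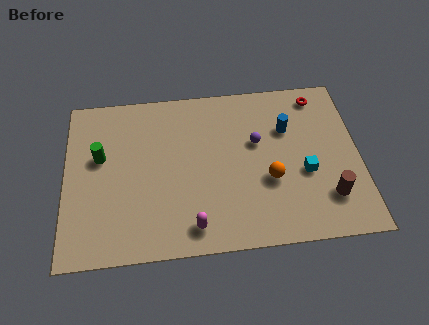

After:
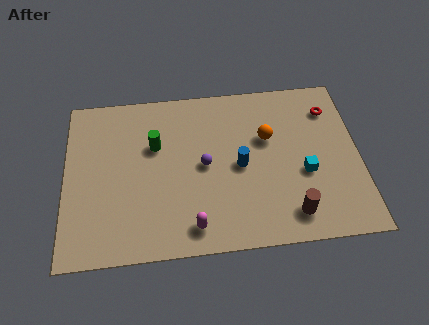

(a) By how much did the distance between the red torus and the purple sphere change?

+2.6

The distance was about 3.7 in the first image and 6.3 in the second, so they moved 2.6 units further apart.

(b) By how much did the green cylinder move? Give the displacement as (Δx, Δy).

(2.5, 0.4)

The green cylinder started near (1.6, 5.4) and ended near (4.1, 5.8).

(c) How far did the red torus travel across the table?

0.9

The red torus was near (11.6, 7.8) before and (12.1, 7.0) after, so it travelled √(0.5² + 0.8²) ≈ 0.9 units.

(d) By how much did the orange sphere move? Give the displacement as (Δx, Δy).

(0.0, 2.3)

From the two frames, the orange sphere sits at roughly (9.2, 3.4) before and (9.2, 5.7) after.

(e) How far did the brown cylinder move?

1.8

From (11.8, 2.2) to (10.1, 1.5), the brown cylinder covered √(1.7² + 0.7²) ≈ 1.8 units.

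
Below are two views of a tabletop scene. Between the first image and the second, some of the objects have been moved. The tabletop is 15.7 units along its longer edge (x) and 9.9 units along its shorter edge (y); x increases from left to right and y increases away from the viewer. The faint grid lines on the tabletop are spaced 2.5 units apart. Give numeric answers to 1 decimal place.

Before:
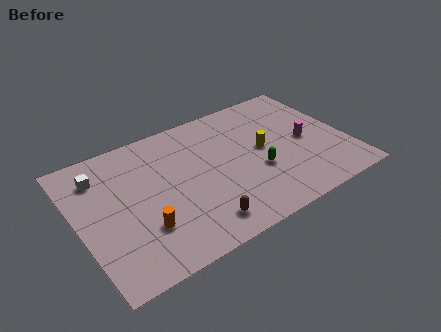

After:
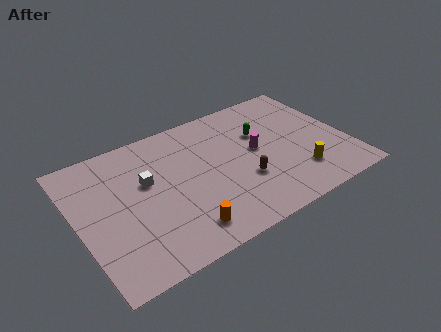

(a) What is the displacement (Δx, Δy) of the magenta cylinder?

(-2.9, 0.6)

The magenta cylinder was at about (13.4, 4.7) and moved to about (10.5, 5.3).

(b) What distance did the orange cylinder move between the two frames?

2.4

The orange cylinder moved from about (3.4, 2.9) to (5.5, 1.7), a distance of √(2.1² + 1.2²) ≈ 2.4.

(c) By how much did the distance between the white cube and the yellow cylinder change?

-0.5

Before: roughly 9.6 units apart; after: 9.1. That's 0.5 units closer together.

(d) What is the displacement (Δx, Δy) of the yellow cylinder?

(1.6, -2.8)

From the two frames, the yellow cylinder sits at roughly (10.9, 5.2) before and (12.5, 2.4) after.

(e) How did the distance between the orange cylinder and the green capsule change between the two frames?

+0.4

Before: roughly 6.9 units apart; after: 7.3. That's 0.4 units further apart.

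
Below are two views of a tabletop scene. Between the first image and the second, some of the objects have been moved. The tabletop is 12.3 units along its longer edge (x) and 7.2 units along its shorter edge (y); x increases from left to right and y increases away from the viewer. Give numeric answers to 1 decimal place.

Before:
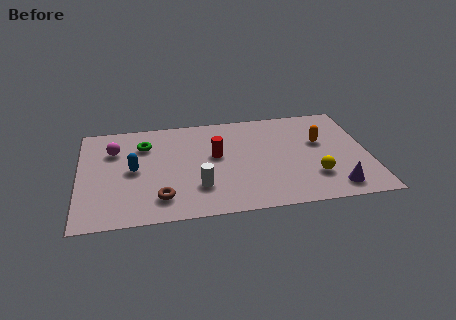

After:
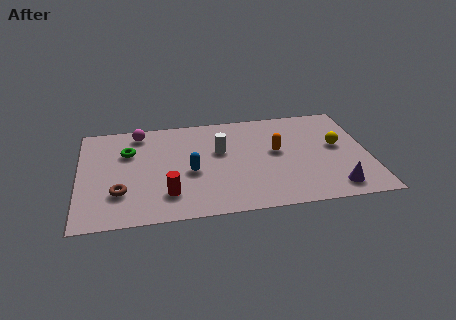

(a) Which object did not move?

the purple cone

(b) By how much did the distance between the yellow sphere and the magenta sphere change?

-0.3

They were about 9.0 units apart before and 8.7 after — 0.3 units closer together.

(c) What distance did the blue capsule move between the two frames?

2.5

The blue capsule moved from about (2.3, 3.6) to (4.7, 3.1), a distance of √(2.4² + 0.5²) ≈ 2.5.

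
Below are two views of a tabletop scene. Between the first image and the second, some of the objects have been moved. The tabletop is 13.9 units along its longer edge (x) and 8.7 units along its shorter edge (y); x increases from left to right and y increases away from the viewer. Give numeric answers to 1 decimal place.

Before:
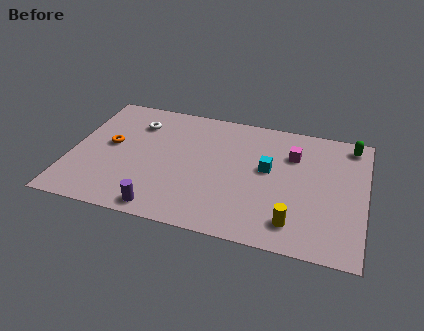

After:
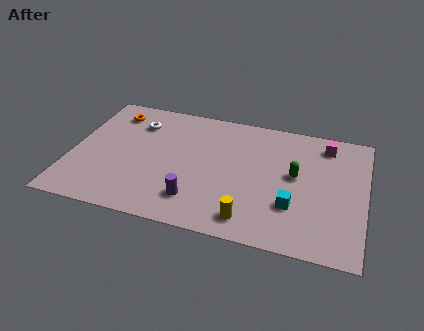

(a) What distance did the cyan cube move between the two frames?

2.6

The cyan cube was near (9.3, 4.9) before and (10.6, 2.7) after, so it travelled √(1.3² + 2.2²) ≈ 2.6 units.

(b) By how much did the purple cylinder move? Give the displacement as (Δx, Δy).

(1.5, 1.0)

The purple cylinder was at about (4.6, 0.9) and moved to about (6.1, 1.9).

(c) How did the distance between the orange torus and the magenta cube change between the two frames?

+1.5

They were about 8.7 units apart before and 10.2 after — 1.5 units further apart.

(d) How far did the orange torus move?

2.4

The orange torus moved from about (1.8, 4.7) to (1.7, 7.1), a distance of √(0.1² + 2.4²) ≈ 2.4.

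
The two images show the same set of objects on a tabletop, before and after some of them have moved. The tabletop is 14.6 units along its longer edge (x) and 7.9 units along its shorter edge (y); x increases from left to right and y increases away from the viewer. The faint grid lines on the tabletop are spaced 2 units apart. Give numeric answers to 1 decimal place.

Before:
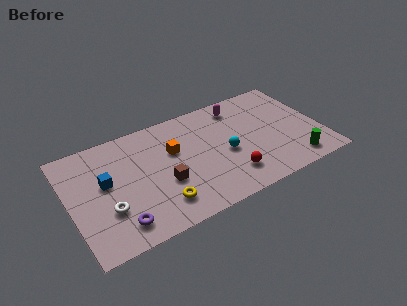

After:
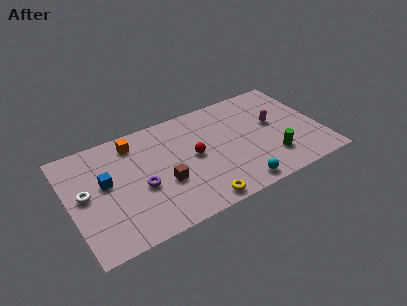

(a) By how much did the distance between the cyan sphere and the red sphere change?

+2.1

The distance was about 1.7 in the first image and 3.8 in the second, so they moved 2.1 units further apart.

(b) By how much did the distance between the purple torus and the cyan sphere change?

-1.0

They were about 6.8 units apart before and 5.8 after — 1.0 units closer together.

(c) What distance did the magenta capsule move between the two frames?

2.8

The magenta capsule moved from about (10.2, 6.6) to (12.0, 4.5), a distance of √(1.8² + 2.1²) ≈ 2.8.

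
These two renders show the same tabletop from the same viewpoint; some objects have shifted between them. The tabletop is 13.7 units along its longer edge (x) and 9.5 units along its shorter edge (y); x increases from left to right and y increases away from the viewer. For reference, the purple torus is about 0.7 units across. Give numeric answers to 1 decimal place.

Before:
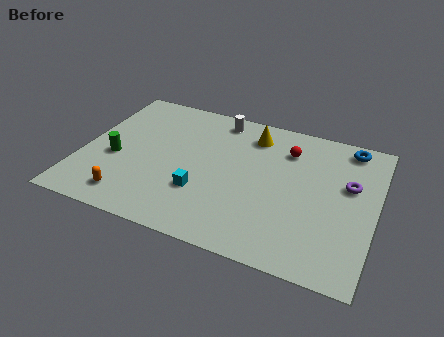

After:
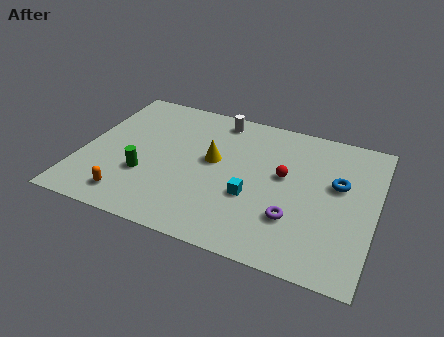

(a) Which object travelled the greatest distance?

the purple torus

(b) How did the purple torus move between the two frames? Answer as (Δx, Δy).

(-2.3, -3.0)

The purple torus was at about (12.4, 5.8) and moved to about (10.1, 2.8).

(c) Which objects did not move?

the white cylinder and the orange capsule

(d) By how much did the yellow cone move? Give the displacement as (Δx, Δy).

(-1.6, -2.4)

From the two frames, the yellow cone sits at roughly (7.7, 7.7) before and (6.1, 5.3) after.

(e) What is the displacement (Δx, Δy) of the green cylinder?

(1.5, -0.7)

The green cylinder was at about (1.6, 3.9) and moved to about (3.1, 3.2).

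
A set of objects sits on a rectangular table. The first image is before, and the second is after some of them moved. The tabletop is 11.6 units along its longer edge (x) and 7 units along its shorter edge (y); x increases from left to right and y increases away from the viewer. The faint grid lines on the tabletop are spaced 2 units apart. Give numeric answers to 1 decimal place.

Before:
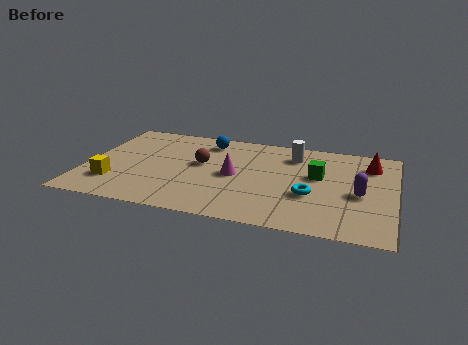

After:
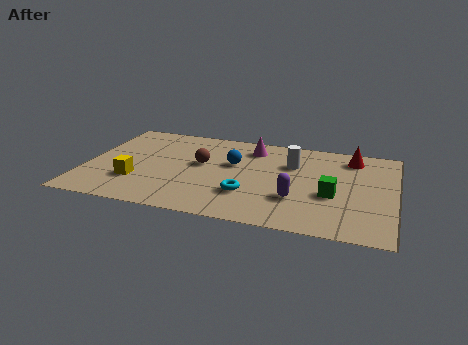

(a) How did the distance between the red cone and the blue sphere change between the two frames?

-1.6

They were about 6.2 units apart before and 4.6 after — 1.6 units closer together.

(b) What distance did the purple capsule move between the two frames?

2.5

From (10.3, 3.1) to (8.0, 2.2), the purple capsule covered √(2.3² + 0.9²) ≈ 2.5 units.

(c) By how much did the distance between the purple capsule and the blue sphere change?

-3.2

They were about 6.5 units apart before and 3.3 after — 3.2 units closer together.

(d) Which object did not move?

the brown sphere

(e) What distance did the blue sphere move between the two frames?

1.9

From (4.4, 5.8) to (5.5, 4.3), the blue sphere covered √(1.1² + 1.5²) ≈ 1.9 units.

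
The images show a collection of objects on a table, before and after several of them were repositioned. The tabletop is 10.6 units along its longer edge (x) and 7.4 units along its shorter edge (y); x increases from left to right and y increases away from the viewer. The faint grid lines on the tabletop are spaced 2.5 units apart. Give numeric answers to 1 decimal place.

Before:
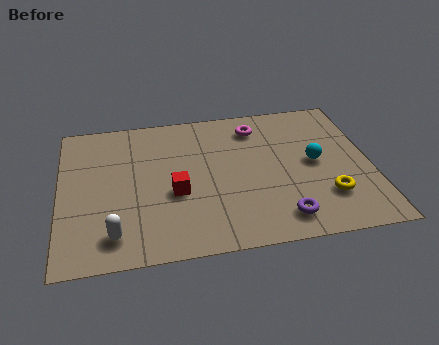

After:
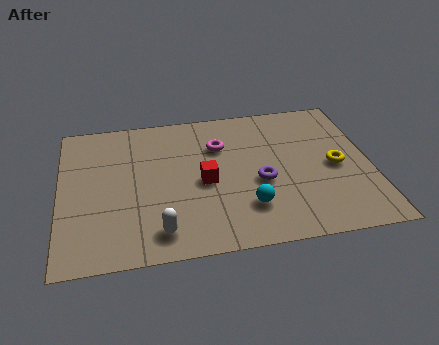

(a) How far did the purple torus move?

2.0

The purple torus moved from about (7.4, 1.2) to (6.8, 3.1), a distance of √(0.6² + 1.9²) ≈ 2.0.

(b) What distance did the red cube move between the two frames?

1.1

The red cube was near (3.9, 3.0) before and (4.9, 3.4) after, so it travelled √(1.0² + 0.4²) ≈ 1.1 units.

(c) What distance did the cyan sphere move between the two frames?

3.1

The cyan sphere moved from about (8.7, 3.8) to (6.3, 1.9), a distance of √(2.4² + 1.9²) ≈ 3.1.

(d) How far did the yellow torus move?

1.6

From (9.0, 2.0) to (9.4, 3.5), the yellow torus covered √(0.4² + 1.5²) ≈ 1.6 units.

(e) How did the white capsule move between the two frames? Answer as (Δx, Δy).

(1.5, -0.1)

The white capsule was at about (1.8, 1.3) and moved to about (3.3, 1.2).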